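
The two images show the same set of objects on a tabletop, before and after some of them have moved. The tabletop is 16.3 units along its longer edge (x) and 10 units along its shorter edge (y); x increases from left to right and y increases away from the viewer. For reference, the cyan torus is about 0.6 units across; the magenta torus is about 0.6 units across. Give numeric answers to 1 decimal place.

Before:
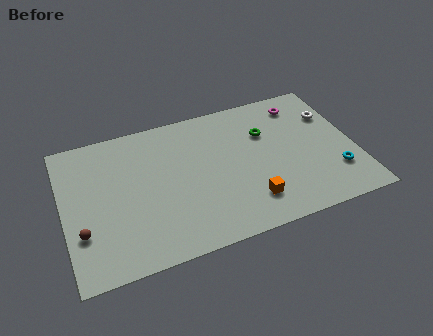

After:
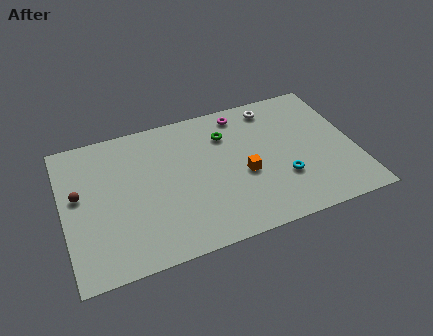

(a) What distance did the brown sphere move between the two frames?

2.6

The brown sphere moved from about (0.9, 3.1) to (0.9, 5.7), a distance of √(0.0² + 2.6²) ≈ 2.6.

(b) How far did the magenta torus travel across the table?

3.4

The magenta torus was near (13.7, 8.3) before and (10.3, 8.7) after, so it travelled √(3.4² + 0.4²) ≈ 3.4 units.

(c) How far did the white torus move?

3.6

The white torus moved from about (15.3, 7.0) to (12.1, 8.6), a distance of √(3.2² + 1.6²) ≈ 3.6.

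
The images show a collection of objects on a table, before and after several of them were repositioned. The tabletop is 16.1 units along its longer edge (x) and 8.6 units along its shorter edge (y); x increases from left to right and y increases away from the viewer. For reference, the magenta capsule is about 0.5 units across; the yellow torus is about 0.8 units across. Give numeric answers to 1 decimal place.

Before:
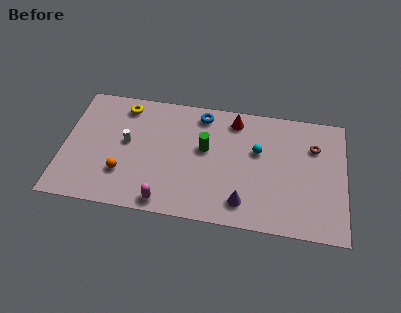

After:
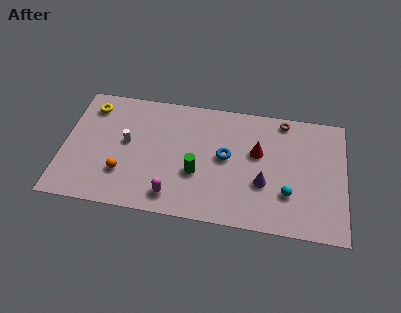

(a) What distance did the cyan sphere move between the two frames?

3.2

The cyan sphere was near (11.1, 5.3) before and (12.9, 2.6) after, so it travelled √(1.8² + 2.7²) ≈ 3.2 units.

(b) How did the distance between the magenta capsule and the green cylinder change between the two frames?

-2.4

The distance was about 4.6 in the first image and 2.2 in the second, so they moved 2.4 units closer together.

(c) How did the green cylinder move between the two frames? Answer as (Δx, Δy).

(-0.4, -1.8)

From the two frames, the green cylinder sits at roughly (8.1, 5.0) before and (7.7, 3.2) after.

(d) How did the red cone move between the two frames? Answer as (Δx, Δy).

(1.4, -2.1)

The red cone was at about (9.7, 7.3) and moved to about (11.1, 5.2).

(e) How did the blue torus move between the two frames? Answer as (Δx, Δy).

(1.5, -2.8)

The blue torus was at about (7.8, 7.4) and moved to about (9.3, 4.6).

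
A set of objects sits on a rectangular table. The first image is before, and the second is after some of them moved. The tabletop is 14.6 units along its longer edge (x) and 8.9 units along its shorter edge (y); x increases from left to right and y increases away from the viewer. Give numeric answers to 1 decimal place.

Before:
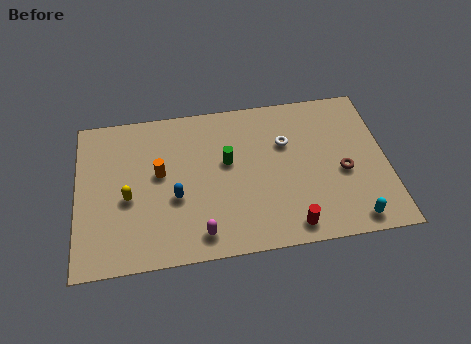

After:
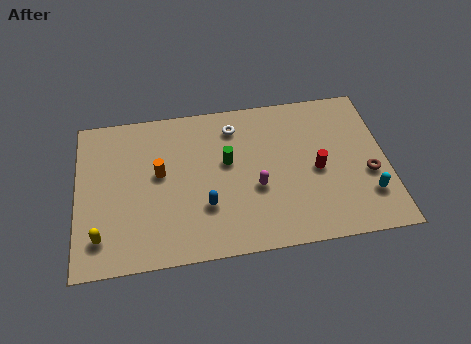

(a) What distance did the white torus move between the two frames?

2.7

From (9.9, 5.9) to (7.5, 7.2), the white torus covered √(2.4² + 1.3²) ≈ 2.7 units.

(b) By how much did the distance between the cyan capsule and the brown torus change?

-1.6

The distance was about 2.8 in the first image and 1.2 in the second, so they moved 1.6 units closer together.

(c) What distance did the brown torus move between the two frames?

1.2

From (12.5, 3.8) to (13.7, 3.5), the brown torus covered √(1.2² + 0.3²) ≈ 1.2 units.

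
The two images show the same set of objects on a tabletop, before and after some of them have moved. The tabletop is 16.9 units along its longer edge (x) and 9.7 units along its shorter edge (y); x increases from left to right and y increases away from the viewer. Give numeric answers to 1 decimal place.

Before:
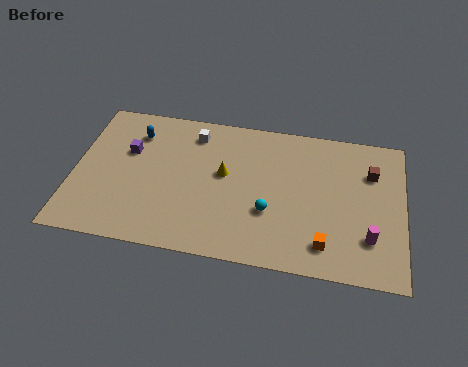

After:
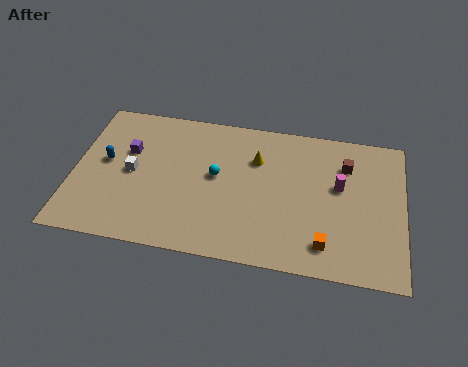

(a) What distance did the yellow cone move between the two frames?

2.1

From (7.7, 5.5) to (9.3, 6.8), the yellow cone covered √(1.6² + 1.3²) ≈ 2.1 units.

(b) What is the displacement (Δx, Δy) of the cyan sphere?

(-2.8, 1.9)

The cyan sphere was at about (10.1, 3.4) and moved to about (7.3, 5.3).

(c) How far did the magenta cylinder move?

3.5

The magenta cylinder moved from about (15.2, 2.6) to (13.6, 5.7), a distance of √(1.6² + 3.1²) ≈ 3.5.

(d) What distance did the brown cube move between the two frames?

1.3

The brown cube was near (15.2, 6.9) before and (13.9, 7.2) after, so it travelled √(1.3² + 0.3²) ≈ 1.3 units.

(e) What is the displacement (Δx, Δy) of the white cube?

(-3.0, -3.2)

The white cube started near (6.0, 8.0) and ended near (3.0, 4.8).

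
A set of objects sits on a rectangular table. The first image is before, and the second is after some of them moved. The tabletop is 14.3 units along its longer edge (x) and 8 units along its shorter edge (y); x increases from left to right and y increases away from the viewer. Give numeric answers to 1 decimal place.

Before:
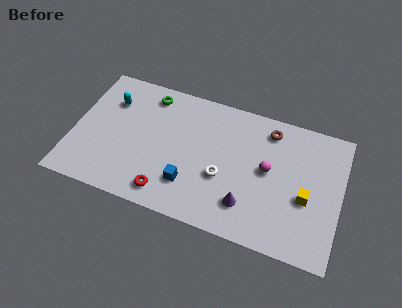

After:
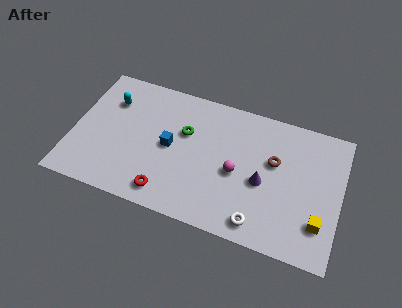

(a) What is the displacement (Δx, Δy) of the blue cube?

(-1.2, 1.9)

The blue cube was at about (6.4, 2.1) and moved to about (5.2, 4.0).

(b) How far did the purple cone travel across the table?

1.7

From (9.5, 1.9) to (10.2, 3.5), the purple cone covered √(0.7² + 1.6²) ≈ 1.7 units.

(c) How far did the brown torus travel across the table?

1.8

The brown torus was near (10.3, 6.7) before and (10.7, 4.9) after, so it travelled √(0.4² + 1.8²) ≈ 1.8 units.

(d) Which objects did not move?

the cyan capsule and the red torus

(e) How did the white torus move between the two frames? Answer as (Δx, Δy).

(2.1, -2.0)

The white torus was at about (8.1, 3.1) and moved to about (10.2, 1.1).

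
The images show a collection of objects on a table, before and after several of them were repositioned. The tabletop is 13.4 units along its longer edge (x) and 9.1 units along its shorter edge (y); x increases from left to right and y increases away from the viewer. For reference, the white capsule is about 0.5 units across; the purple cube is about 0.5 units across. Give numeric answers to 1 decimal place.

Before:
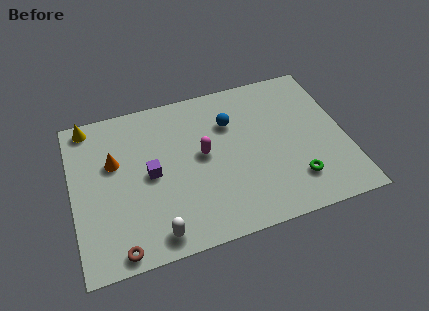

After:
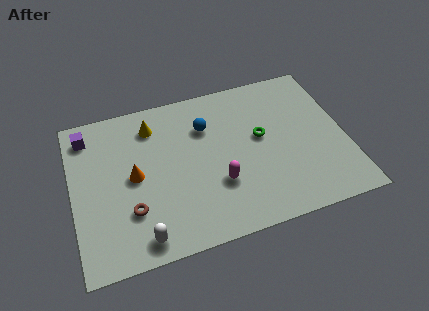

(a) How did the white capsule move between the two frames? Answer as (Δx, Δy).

(-0.7, 0.0)

The white capsule started near (3.8, 1.1) and ended near (3.1, 1.1).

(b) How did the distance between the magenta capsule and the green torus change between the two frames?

-2.0

They were about 5.1 units apart before and 3.1 after — 2.0 units closer together.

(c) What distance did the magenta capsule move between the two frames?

2.0

The magenta capsule moved from about (6.4, 4.9) to (7.0, 3.0), a distance of √(0.6² + 1.9²) ≈ 2.0.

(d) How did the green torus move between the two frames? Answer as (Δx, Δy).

(-1.4, 3.0)

The green torus was at about (10.7, 2.1) and moved to about (9.3, 5.1).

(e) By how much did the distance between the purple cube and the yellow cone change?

-1.4

The distance was about 4.6 in the first image and 3.2 in the second, so they moved 1.4 units closer together.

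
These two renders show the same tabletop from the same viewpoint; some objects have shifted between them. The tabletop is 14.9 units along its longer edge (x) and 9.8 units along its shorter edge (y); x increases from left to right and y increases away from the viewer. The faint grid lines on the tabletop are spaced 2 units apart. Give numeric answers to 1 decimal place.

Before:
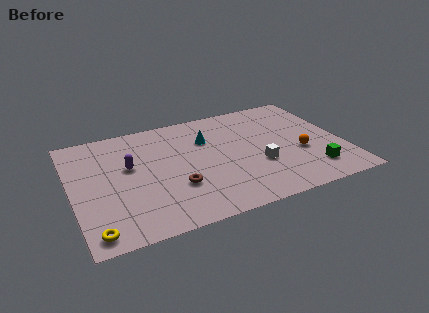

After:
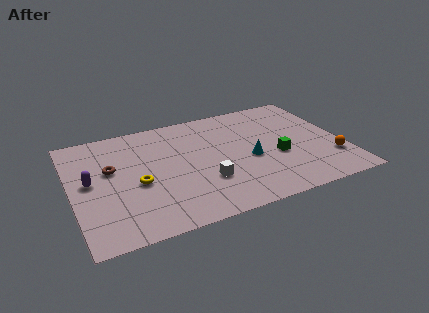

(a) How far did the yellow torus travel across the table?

4.0

The yellow torus moved from about (0.9, 1.1) to (3.5, 4.2), a distance of √(2.6² + 3.1²) ≈ 4.0.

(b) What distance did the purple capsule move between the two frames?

2.3

The purple capsule moved from about (3.2, 5.8) to (1.0, 5.2), a distance of √(2.2² + 0.6²) ≈ 2.3.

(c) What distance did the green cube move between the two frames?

2.5

From (12.9, 2.0) to (11.2, 3.9), the green cube covered √(1.7² + 1.9²) ≈ 2.5 units.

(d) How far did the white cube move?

3.0

The white cube was near (10.1, 3.5) before and (7.1, 3.1) after, so it travelled √(3.0² + 0.4²) ≈ 3.0 units.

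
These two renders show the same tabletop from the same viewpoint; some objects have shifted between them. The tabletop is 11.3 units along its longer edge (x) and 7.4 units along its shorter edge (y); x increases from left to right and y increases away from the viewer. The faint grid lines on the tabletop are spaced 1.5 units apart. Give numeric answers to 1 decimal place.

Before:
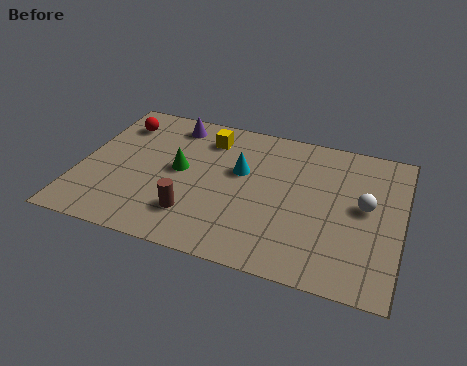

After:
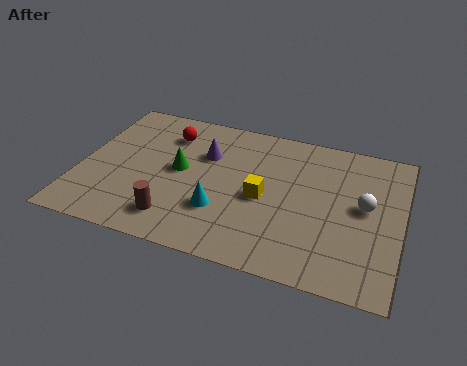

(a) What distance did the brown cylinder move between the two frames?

0.7

The brown cylinder was near (4.2, 1.8) before and (3.6, 1.4) after, so it travelled √(0.6² + 0.4²) ≈ 0.7 units.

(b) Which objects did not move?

the white sphere and the green cone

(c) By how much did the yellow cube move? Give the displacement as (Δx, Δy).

(2.2, -2.5)

From the two frames, the yellow cube sits at roughly (4.3, 5.9) before and (6.5, 3.4) after.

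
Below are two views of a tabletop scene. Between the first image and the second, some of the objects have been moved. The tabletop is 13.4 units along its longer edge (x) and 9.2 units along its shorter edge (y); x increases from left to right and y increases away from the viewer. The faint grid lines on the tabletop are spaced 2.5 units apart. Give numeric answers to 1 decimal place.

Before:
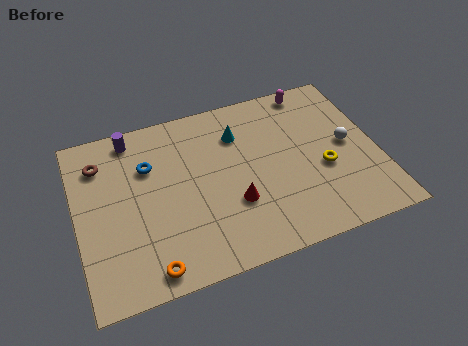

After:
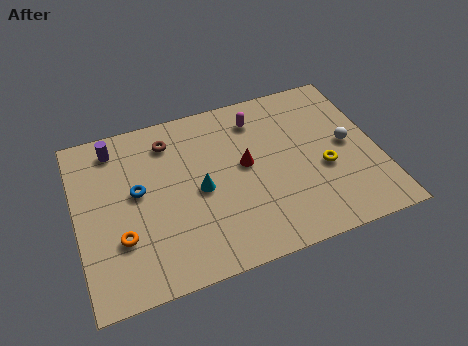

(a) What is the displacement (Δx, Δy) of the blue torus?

(-0.6, -1.2)

From the two frames, the blue torus sits at roughly (3.3, 6.3) before and (2.7, 5.1) after.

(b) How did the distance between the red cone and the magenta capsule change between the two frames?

-4.1

The distance was about 6.6 in the first image and 2.5 in the second, so they moved 4.1 units closer together.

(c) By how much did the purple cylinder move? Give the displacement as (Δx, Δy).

(-0.8, -0.3)

The purple cylinder was at about (2.7, 8.1) and moved to about (1.9, 7.8).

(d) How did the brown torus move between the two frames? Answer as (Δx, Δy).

(3.1, 0.3)

The brown torus was at about (1.2, 7.1) and moved to about (4.3, 7.4).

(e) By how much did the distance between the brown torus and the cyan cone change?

-2.9

The distance was about 6.2 in the first image and 3.3 in the second, so they moved 2.9 units closer together.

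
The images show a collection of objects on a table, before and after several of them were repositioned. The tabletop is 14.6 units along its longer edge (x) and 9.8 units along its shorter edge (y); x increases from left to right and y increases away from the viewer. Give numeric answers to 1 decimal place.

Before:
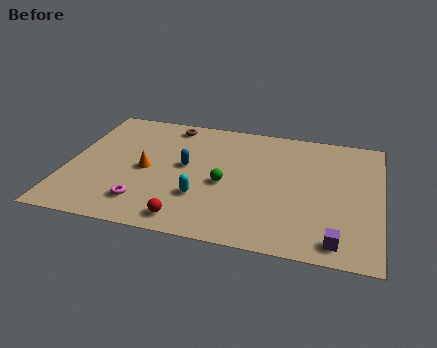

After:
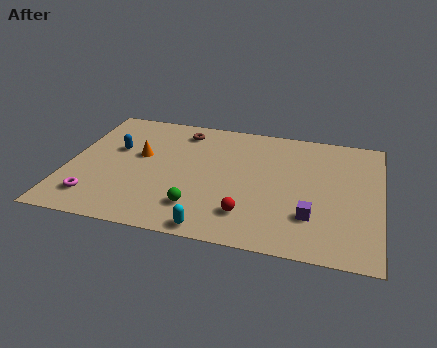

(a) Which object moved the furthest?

the blue capsule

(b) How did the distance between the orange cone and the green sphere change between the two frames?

+0.9

The distance was about 3.7 in the first image and 4.6 in the second, so they moved 0.9 units further apart.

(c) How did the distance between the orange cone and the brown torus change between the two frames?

-1.0

The distance was about 4.1 in the first image and 3.1 in the second, so they moved 1.0 units closer together.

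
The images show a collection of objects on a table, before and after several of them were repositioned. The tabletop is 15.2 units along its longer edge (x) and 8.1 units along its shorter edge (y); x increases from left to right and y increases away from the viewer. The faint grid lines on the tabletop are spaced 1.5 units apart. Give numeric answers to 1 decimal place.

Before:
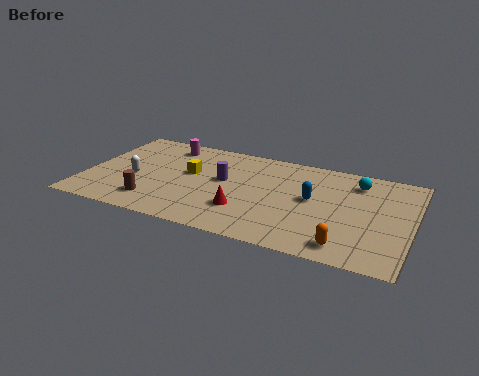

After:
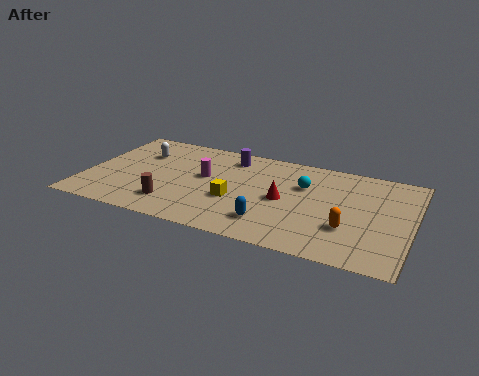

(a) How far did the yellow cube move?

2.8

From (4.8, 4.7) to (7.1, 3.1), the yellow cube covered √(2.3² + 1.6²) ≈ 2.8 units.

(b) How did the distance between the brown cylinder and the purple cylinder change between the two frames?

+1.2

The distance was about 4.2 in the first image and 5.4 in the second, so they moved 1.2 units further apart.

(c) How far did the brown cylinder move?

0.9

The brown cylinder was near (3.4, 1.7) before and (4.3, 1.8) after, so it travelled √(0.9² + 0.1²) ≈ 0.9 units.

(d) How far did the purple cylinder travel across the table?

2.1

From (6.4, 4.6) to (6.5, 6.7), the purple cylinder covered √(0.1² + 2.1²) ≈ 2.1 units.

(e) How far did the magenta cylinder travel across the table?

3.0

The magenta cylinder was near (3.4, 6.8) before and (5.5, 4.6) after, so it travelled √(2.1² + 2.2²) ≈ 3.0 units.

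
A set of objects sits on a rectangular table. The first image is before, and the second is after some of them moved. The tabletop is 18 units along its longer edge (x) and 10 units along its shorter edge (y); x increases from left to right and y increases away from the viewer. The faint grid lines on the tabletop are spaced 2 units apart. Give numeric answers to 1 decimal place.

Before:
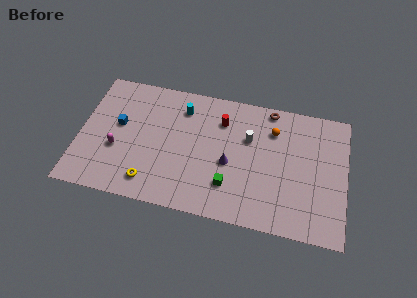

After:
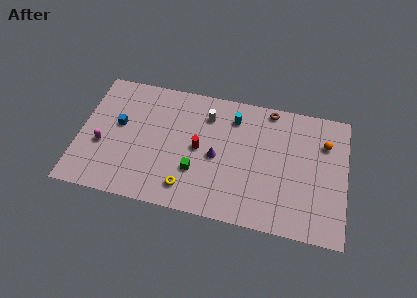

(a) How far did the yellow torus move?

2.5

The yellow torus moved from about (5.0, 1.7) to (7.5, 1.8), a distance of √(2.5² + 0.1²) ≈ 2.5.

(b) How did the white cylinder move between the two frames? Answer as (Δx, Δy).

(-2.9, 1.2)

The white cylinder started near (11.4, 6.5) and ended near (8.5, 7.7).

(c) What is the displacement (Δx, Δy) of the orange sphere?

(3.5, -0.3)

The orange sphere started near (13.0, 7.5) and ended near (16.5, 7.2).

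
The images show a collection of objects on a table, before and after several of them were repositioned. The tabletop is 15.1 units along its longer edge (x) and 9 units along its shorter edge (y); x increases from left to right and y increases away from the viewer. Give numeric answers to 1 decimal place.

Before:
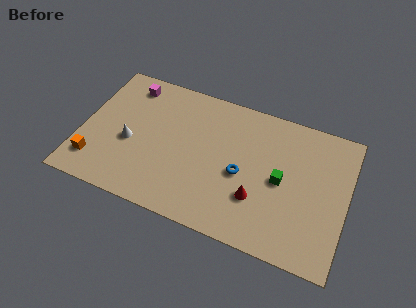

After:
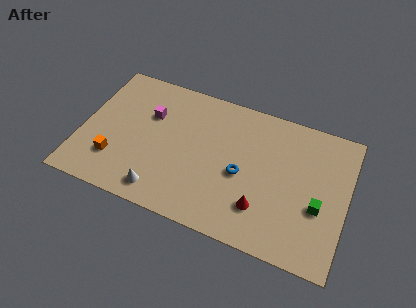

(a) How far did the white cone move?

3.3

The white cone was near (2.8, 3.8) before and (4.9, 1.3) after, so it travelled √(2.1² + 2.5²) ≈ 3.3 units.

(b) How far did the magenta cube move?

2.1

From (2.3, 7.6) to (3.7, 6.0), the magenta cube covered √(1.4² + 1.6²) ≈ 2.1 units.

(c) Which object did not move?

the blue torus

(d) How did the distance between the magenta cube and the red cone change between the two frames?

-1.5

Before: roughly 9.2 units apart; after: 7.7. That's 1.5 units closer together.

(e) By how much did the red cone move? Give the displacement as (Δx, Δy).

(0.3, -0.5)

The red cone started near (10.2, 2.8) and ended near (10.5, 2.3).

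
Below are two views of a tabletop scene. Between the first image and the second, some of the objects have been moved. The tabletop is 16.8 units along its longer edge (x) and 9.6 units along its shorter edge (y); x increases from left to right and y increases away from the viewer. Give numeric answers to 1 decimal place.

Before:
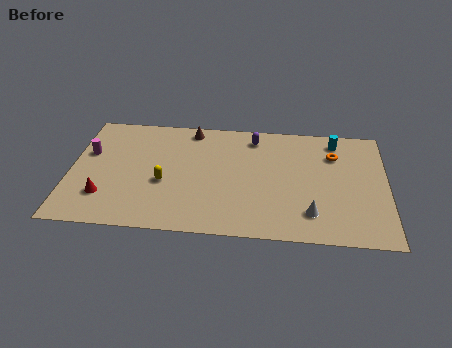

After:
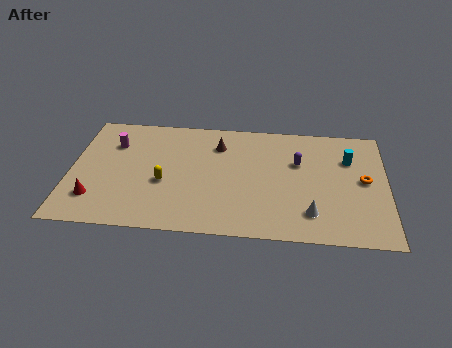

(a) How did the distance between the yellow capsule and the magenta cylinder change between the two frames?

-0.5

Before: roughly 4.6 units apart; after: 4.1. That's 0.5 units closer together.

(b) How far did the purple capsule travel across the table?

3.1

From (9.7, 8.1) to (12.1, 6.2), the purple capsule covered √(2.4² + 1.9²) ≈ 3.1 units.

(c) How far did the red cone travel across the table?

0.5

From (1.9, 2.5) to (1.4, 2.3), the red cone covered √(0.5² + 0.2²) ≈ 0.5 units.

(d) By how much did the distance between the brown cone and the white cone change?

-1.9

They were about 9.1 units apart before and 7.2 after — 1.9 units closer together.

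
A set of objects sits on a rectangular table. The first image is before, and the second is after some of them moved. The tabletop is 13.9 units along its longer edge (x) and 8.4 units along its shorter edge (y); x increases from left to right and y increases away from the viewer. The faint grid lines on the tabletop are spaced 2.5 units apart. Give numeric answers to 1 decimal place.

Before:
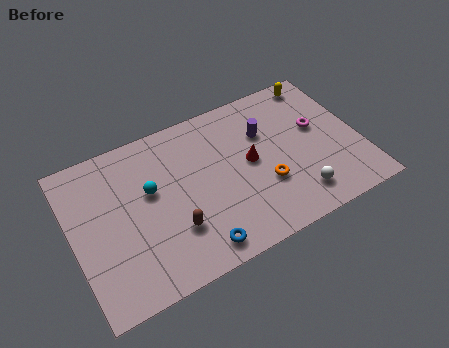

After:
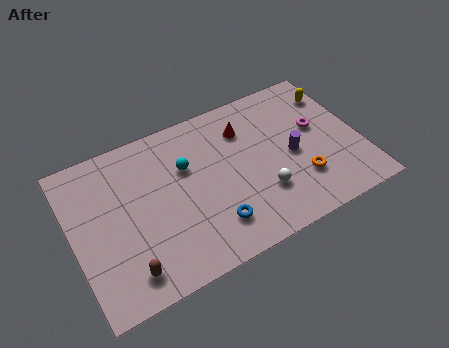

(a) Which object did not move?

the magenta torus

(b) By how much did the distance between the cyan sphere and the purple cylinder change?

-0.5

Before: roughly 5.7 units apart; after: 5.2. That's 0.5 units closer together.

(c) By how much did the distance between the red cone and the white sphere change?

+0.4

Before: roughly 3.4 units apart; after: 3.8. That's 0.4 units further apart.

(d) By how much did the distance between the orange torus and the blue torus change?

+0.4

They were about 4.0 units apart before and 4.4 after — 0.4 units further apart.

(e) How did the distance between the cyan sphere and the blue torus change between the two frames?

-0.6

The distance was about 4.3 in the first image and 3.7 in the second, so they moved 0.6 units closer together.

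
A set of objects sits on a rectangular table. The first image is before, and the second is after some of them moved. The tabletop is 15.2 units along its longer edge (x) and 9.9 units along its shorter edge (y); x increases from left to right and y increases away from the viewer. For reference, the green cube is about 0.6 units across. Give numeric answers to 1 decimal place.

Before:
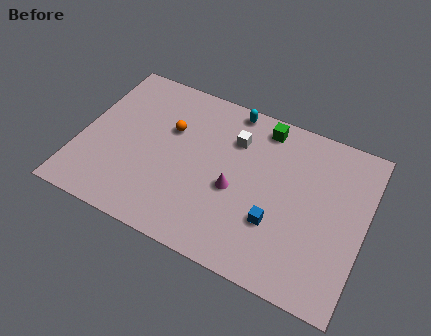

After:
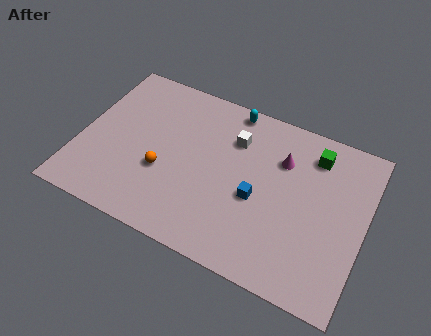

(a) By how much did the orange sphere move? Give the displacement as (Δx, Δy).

(0.0, -2.7)

The orange sphere was at about (4.6, 6.4) and moved to about (4.6, 3.7).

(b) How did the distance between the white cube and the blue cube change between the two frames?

-1.4

Before: roughly 4.8 units apart; after: 3.4. That's 1.4 units closer together.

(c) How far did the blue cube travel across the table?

1.5

The blue cube was near (10.7, 3.2) before and (9.6, 4.2) after, so it travelled √(1.1² + 1.0²) ≈ 1.5 units.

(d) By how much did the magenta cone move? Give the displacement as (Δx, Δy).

(2.2, 2.8)

The magenta cone was at about (8.4, 4.2) and moved to about (10.6, 7.0).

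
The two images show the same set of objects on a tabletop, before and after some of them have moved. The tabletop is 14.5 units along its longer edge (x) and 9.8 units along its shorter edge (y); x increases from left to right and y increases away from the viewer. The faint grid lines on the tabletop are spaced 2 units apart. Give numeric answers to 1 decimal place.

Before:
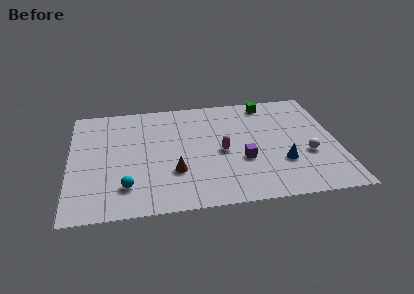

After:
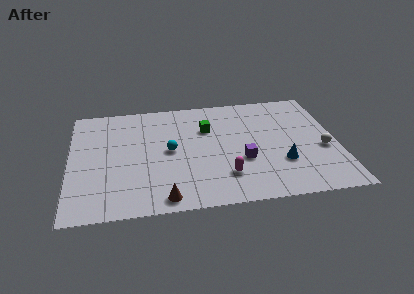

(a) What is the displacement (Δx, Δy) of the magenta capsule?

(0.1, -2.1)

From the two frames, the magenta capsule sits at roughly (8.2, 4.5) before and (8.3, 2.4) after.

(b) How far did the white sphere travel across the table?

1.0

The white sphere was near (12.8, 3.6) before and (13.7, 4.0) after, so it travelled √(0.9² + 0.4²) ≈ 1.0 units.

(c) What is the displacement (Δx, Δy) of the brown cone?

(-0.6, -2.1)

From the two frames, the brown cone sits at roughly (5.6, 3.1) before and (5.0, 1.0) after.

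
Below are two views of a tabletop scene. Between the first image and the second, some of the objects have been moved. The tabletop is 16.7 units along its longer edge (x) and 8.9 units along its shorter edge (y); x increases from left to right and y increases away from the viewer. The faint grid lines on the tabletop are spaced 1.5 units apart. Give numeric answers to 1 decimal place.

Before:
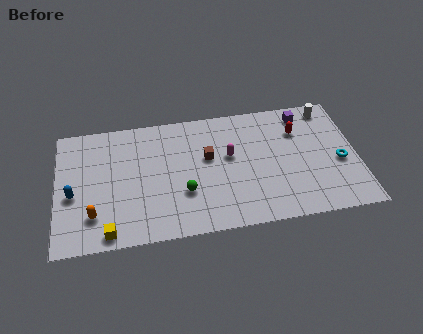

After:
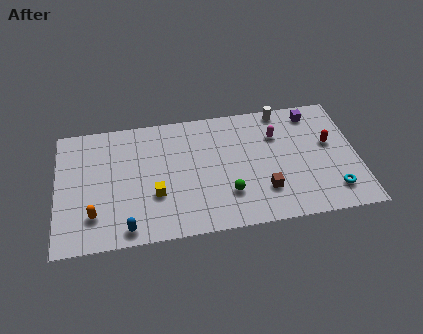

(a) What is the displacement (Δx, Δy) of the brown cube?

(3.0, -2.9)

The brown cube was at about (8.4, 5.3) and moved to about (11.4, 2.4).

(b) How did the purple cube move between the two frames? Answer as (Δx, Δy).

(0.5, 0.0)

From the two frames, the purple cube sits at roughly (13.9, 7.6) before and (14.4, 7.6) after.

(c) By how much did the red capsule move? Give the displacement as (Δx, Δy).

(1.7, -1.2)

The red capsule was at about (13.5, 6.4) and moved to about (15.2, 5.2).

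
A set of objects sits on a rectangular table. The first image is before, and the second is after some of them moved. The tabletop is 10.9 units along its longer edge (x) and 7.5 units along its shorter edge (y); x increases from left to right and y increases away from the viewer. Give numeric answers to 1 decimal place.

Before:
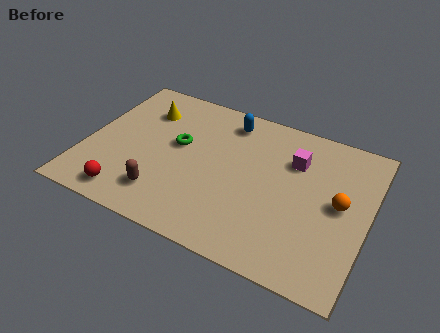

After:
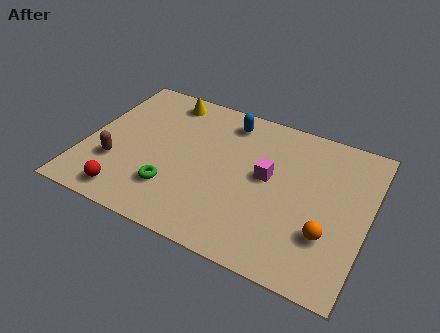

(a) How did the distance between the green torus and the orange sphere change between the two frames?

-0.4

They were about 6.3 units apart before and 5.9 after — 0.4 units closer together.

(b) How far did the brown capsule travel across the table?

2.2

The brown capsule was near (3.3, 1.6) before and (1.3, 2.4) after, so it travelled √(2.0² + 0.8²) ≈ 2.2 units.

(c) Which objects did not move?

the blue capsule and the red sphere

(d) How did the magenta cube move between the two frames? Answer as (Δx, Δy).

(-0.9, -1.2)

The magenta cube was at about (7.9, 5.3) and moved to about (7.0, 4.1).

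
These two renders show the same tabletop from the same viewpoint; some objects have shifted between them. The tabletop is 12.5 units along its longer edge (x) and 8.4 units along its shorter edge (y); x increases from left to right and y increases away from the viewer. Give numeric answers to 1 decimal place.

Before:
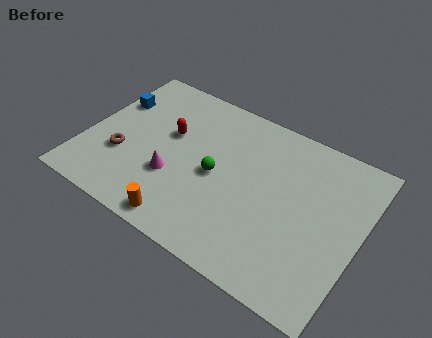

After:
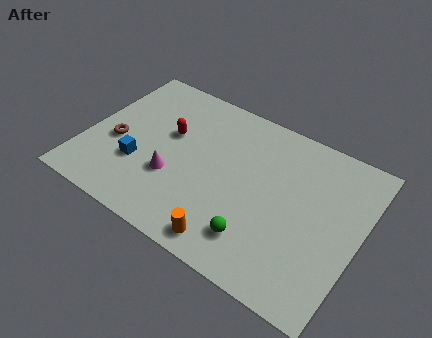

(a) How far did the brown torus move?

0.7

From (1.8, 2.9) to (1.4, 3.5), the brown torus covered √(0.4² + 0.6²) ≈ 0.7 units.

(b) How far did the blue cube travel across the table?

3.4

The blue cube moved from about (0.8, 5.7) to (2.6, 2.8), a distance of √(1.8² + 2.9²) ≈ 3.4.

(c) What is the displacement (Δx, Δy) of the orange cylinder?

(2.1, 0.1)

From the two frames, the orange cylinder sits at roughly (5.1, 0.9) before and (7.2, 1.0) after.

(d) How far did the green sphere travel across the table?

3.2

From (6.0, 4.0) to (8.3, 1.8), the green sphere covered √(2.3² + 2.2²) ≈ 3.2 units.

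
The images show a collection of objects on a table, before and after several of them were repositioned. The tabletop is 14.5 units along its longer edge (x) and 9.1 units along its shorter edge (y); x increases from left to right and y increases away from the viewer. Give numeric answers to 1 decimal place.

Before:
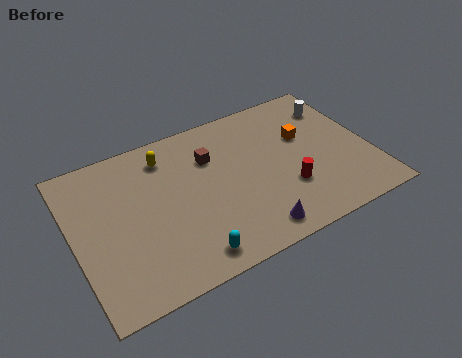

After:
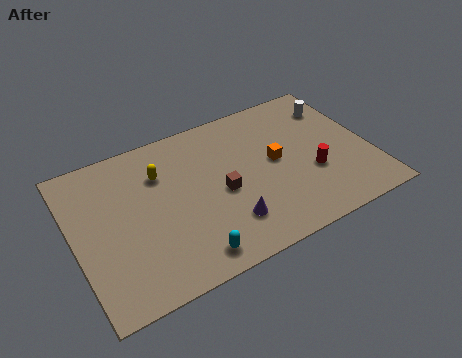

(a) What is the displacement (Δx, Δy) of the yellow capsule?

(-0.4, -0.9)

The yellow capsule started near (4.8, 7.4) and ended near (4.4, 6.5).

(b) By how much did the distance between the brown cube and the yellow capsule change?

+1.3

The distance was about 2.3 in the first image and 3.6 in the second, so they moved 1.3 units further apart.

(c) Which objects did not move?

the white cylinder and the cyan capsule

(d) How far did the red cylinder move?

1.4

From (10.2, 2.9) to (11.5, 3.3), the red cylinder covered √(1.3² + 0.4²) ≈ 1.4 units.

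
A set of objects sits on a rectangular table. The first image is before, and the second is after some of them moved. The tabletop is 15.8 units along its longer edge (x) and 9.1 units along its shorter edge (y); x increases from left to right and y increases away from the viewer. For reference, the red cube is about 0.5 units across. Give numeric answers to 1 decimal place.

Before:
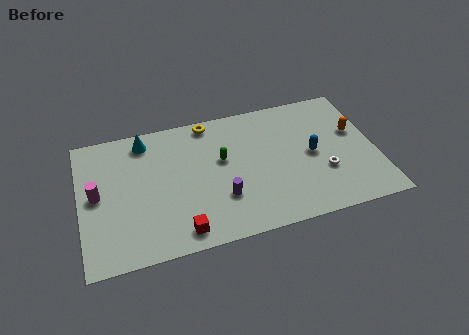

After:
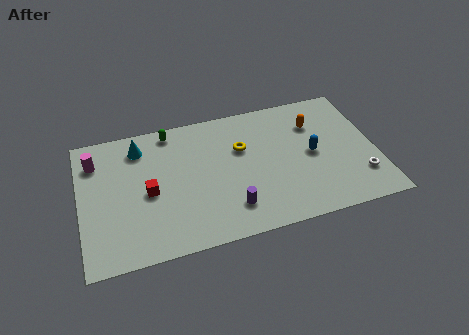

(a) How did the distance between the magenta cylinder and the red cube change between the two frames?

-1.6

They were about 5.5 units apart before and 3.9 after — 1.6 units closer together.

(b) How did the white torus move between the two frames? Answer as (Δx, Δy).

(1.9, -0.8)

From the two frames, the white torus sits at roughly (12.9, 3.1) before and (14.8, 2.3) after.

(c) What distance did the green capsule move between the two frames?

3.7

The green capsule moved from about (7.6, 5.4) to (5.0, 8.1), a distance of √(2.6² + 2.7²) ≈ 3.7.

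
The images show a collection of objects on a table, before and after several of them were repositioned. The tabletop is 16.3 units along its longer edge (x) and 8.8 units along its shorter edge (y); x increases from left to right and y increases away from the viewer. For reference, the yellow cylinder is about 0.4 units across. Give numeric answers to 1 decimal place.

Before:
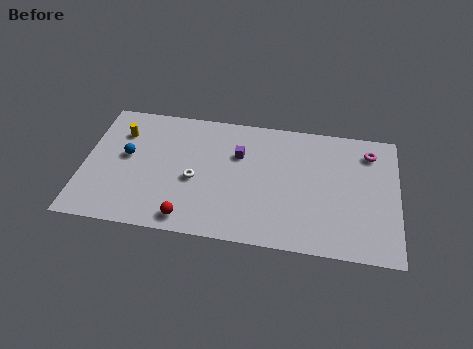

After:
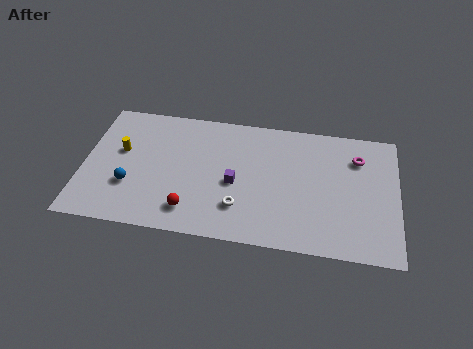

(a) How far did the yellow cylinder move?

1.3

The yellow cylinder was near (1.8, 6.5) before and (1.9, 5.2) after, so it travelled √(0.1² + 1.3²) ≈ 1.3 units.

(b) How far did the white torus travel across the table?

2.8

The white torus was near (5.8, 3.8) before and (8.2, 2.3) after, so it travelled √(2.4² + 1.5²) ≈ 2.8 units.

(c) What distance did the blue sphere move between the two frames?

2.0

The blue sphere moved from about (2.2, 4.9) to (2.5, 2.9), a distance of √(0.3² + 2.0²) ≈ 2.0.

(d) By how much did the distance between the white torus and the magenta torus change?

-2.2

Before: roughly 9.6 units apart; after: 7.4. That's 2.2 units closer together.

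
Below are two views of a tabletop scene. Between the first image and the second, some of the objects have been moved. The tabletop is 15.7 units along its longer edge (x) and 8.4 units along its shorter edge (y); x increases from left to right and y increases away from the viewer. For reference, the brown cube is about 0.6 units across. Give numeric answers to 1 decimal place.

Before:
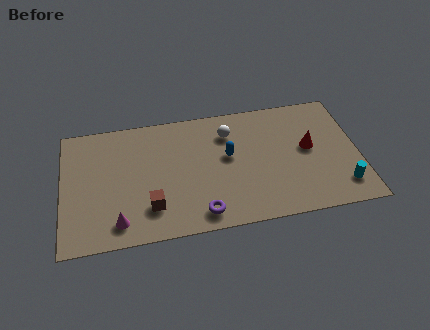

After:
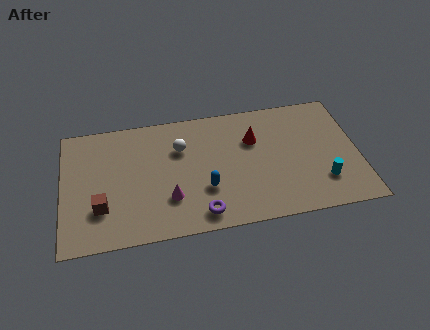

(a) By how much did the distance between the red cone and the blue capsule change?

-0.3

The distance was about 4.3 in the first image and 4.0 in the second, so they moved 0.3 units closer together.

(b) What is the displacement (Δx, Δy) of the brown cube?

(-2.6, 0.4)

The brown cube started near (4.6, 2.1) and ended near (2.0, 2.5).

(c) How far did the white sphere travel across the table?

2.7

From (8.9, 6.4) to (6.3, 5.8), the white sphere covered √(2.6² + 0.6²) ≈ 2.7 units.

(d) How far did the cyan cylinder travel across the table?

1.1

The cyan cylinder was near (14.7, 1.7) before and (13.7, 2.2) after, so it travelled √(1.0² + 0.5²) ≈ 1.1 units.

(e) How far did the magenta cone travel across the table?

2.9

The magenta cone moved from about (2.9, 1.4) to (5.6, 2.5), a distance of √(2.7² + 1.1²) ≈ 2.9.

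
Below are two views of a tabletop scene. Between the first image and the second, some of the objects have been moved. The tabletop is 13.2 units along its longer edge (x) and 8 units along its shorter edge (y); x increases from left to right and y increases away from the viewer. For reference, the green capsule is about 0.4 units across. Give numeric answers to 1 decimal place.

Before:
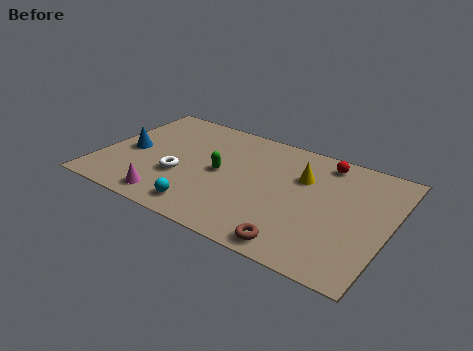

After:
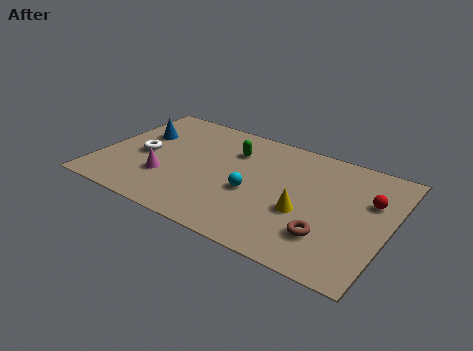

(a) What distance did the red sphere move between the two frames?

2.9

The red sphere moved from about (9.9, 6.9) to (12.2, 5.2), a distance of √(2.3² + 1.7²) ≈ 2.9.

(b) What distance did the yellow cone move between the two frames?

2.3

The yellow cone moved from about (9.1, 5.4) to (9.5, 3.1), a distance of √(0.4² + 2.3²) ≈ 2.3.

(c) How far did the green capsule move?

1.8

The green capsule was near (5.5, 4.0) before and (5.8, 5.8) after, so it travelled √(0.3² + 1.8²) ≈ 1.8 units.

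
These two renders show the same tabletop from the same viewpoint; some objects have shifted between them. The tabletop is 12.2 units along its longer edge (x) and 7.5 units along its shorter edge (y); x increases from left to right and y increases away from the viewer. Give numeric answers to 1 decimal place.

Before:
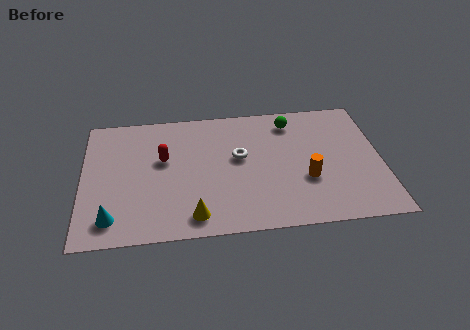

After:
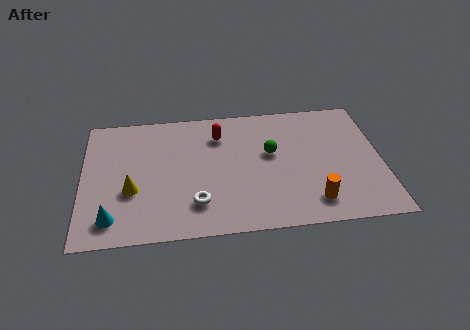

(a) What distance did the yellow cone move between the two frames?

3.0

The yellow cone moved from about (4.5, 1.1) to (2.0, 2.8), a distance of √(2.5² + 1.7²) ≈ 3.0.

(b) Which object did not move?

the cyan cone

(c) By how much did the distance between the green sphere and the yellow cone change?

-0.6

The distance was about 6.5 in the first image and 5.9 in the second, so they moved 0.6 units closer together.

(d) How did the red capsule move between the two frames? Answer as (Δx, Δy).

(2.3, 1.2)

From the two frames, the red capsule sits at roughly (3.3, 4.5) before and (5.6, 5.7) after.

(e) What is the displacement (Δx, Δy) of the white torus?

(-1.8, -2.5)

From the two frames, the white torus sits at roughly (6.4, 4.3) before and (4.6, 1.8) after.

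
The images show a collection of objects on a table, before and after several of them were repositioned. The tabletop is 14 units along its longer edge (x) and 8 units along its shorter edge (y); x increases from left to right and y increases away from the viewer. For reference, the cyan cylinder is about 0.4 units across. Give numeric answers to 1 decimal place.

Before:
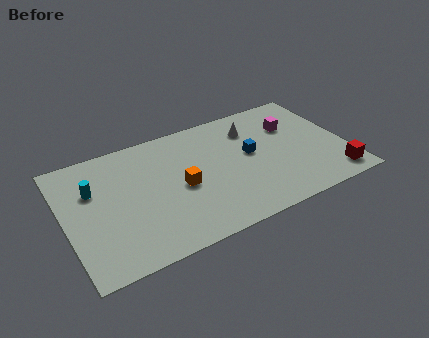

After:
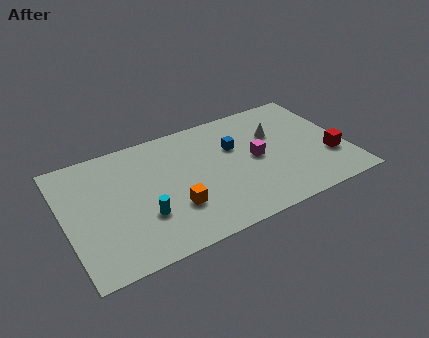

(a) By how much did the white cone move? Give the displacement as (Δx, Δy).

(1.1, -0.8)

The white cone was at about (9.6, 6.1) and moved to about (10.7, 5.3).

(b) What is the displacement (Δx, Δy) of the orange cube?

(-0.5, -1.2)

The orange cube started near (5.7, 3.7) and ended near (5.2, 2.5).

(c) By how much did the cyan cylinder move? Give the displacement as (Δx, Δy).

(2.2, -2.7)

From the two frames, the cyan cylinder sits at roughly (1.5, 5.3) before and (3.7, 2.6) after.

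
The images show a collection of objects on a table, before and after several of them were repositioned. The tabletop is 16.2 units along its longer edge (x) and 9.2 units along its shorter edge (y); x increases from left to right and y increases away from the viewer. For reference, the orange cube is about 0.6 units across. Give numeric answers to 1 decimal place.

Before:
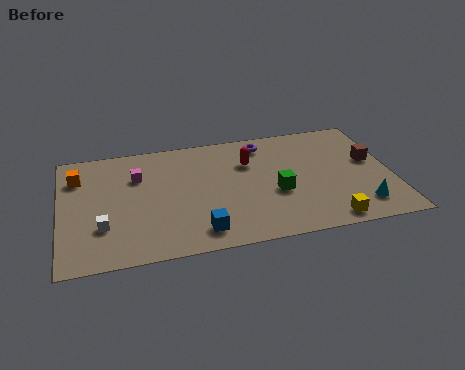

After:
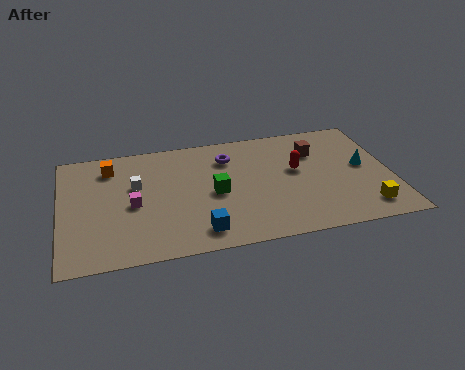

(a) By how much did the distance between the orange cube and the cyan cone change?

-1.9

They were about 14.5 units apart before and 12.6 after — 1.9 units closer together.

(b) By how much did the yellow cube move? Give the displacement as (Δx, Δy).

(1.9, 0.6)

From the two frames, the yellow cube sits at roughly (12.8, 1.0) before and (14.7, 1.6) after.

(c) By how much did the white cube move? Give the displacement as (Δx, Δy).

(1.7, 2.9)

The white cube started near (2.0, 2.8) and ended near (3.7, 5.7).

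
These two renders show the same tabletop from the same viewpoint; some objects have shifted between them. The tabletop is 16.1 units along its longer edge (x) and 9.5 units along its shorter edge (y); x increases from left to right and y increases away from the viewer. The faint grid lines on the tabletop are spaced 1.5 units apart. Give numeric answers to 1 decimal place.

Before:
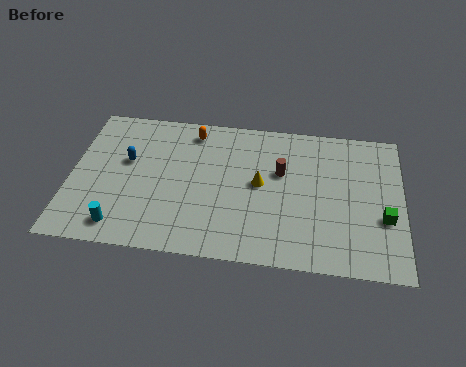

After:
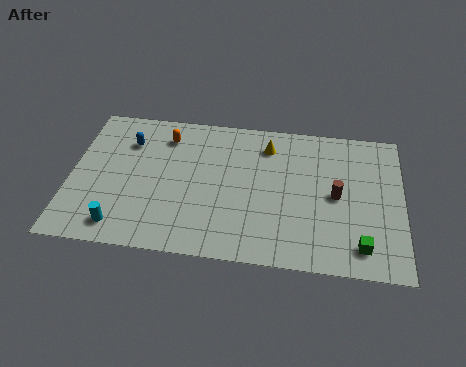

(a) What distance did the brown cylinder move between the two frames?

3.0

From (10.2, 5.9) to (12.9, 4.7), the brown cylinder covered √(2.7² + 1.2²) ≈ 3.0 units.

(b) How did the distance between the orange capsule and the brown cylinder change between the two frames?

+4.0

The distance was about 4.9 in the first image and 8.9 in the second, so they moved 4.0 units further apart.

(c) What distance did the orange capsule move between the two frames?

1.4

The orange capsule was near (5.8, 8.1) before and (4.5, 7.6) after, so it travelled √(1.3² + 0.5²) ≈ 1.4 units.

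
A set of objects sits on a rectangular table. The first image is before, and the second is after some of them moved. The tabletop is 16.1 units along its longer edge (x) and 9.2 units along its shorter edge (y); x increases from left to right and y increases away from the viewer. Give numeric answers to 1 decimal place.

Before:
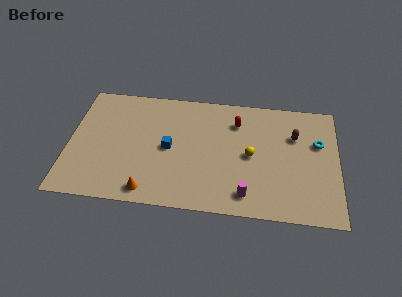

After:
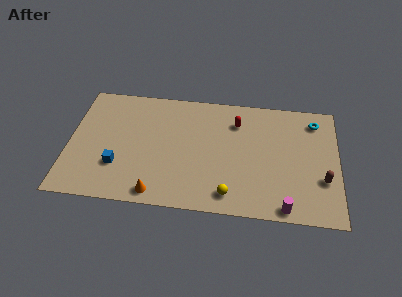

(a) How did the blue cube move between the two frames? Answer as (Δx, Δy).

(-3.0, -1.7)

The blue cube started near (6.0, 4.5) and ended near (3.0, 2.8).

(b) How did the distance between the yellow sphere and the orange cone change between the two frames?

-2.6

They were about 6.9 units apart before and 4.3 after — 2.6 units closer together.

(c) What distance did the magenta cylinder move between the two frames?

2.4

The magenta cylinder was near (10.7, 1.5) before and (13.0, 0.8) after, so it travelled √(2.3² + 0.7²) ≈ 2.4 units.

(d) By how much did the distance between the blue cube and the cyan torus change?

+3.6

They were about 9.0 units apart before and 12.6 after — 3.6 units further apart.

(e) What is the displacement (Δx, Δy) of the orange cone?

(0.5, -0.1)

The orange cone was at about (4.9, 1.1) and moved to about (5.4, 1.0).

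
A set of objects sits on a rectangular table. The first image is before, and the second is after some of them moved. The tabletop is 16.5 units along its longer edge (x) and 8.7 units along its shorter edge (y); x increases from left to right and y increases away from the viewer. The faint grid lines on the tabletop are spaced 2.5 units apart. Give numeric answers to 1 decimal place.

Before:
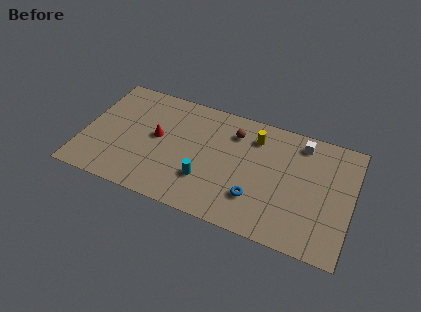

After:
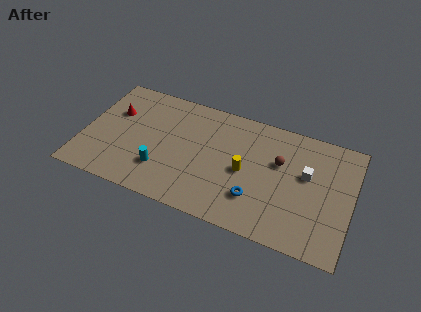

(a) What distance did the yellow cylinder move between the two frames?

2.7

From (10.4, 6.8) to (10.0, 4.1), the yellow cylinder covered √(0.4² + 2.7²) ≈ 2.7 units.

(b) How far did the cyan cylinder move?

2.7

From (7.7, 2.6) to (5.0, 2.4), the cyan cylinder covered √(2.7² + 0.2²) ≈ 2.7 units.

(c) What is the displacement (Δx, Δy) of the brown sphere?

(2.9, -1.2)

From the two frames, the brown sphere sits at roughly (9.1, 6.7) before and (12.0, 5.5) after.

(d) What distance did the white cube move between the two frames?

2.3

From (13.2, 7.4) to (13.7, 5.2), the white cube covered √(0.5² + 2.2²) ≈ 2.3 units.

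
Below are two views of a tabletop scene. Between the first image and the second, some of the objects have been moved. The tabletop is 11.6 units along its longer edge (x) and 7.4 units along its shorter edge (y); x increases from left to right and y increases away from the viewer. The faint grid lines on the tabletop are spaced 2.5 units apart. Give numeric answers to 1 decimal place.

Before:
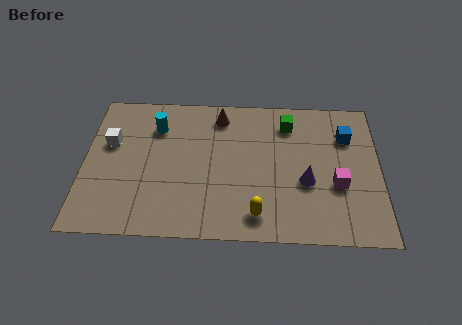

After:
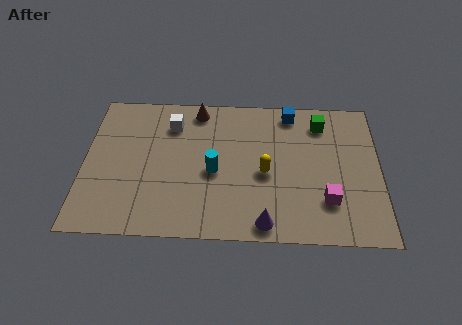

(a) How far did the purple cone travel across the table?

2.6

From (8.7, 2.9) to (7.1, 0.8), the purple cone covered √(1.6² + 2.1²) ≈ 2.6 units.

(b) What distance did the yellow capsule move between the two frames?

2.1

The yellow capsule moved from about (6.8, 1.2) to (7.1, 3.3), a distance of √(0.3² + 2.1²) ≈ 2.1.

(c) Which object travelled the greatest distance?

the cyan cylinder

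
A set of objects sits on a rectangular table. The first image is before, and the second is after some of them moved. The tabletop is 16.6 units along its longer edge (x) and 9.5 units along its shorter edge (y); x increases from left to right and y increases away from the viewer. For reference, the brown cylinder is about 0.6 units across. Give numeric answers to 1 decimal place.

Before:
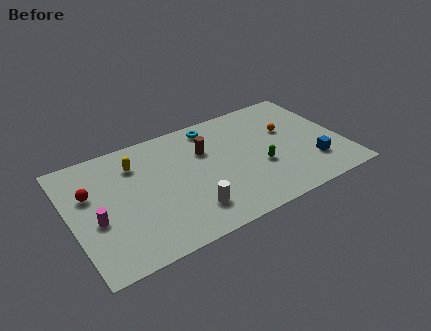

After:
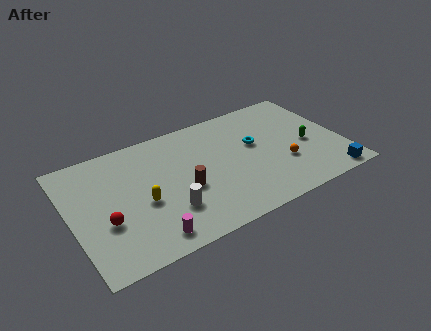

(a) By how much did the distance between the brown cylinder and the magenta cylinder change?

-3.8

They were about 7.4 units apart before and 3.6 after — 3.8 units closer together.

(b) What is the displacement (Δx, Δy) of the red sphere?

(0.6, -2.6)

The red sphere was at about (1.3, 6.1) and moved to about (1.9, 3.5).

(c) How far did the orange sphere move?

2.8

The orange sphere was near (13.5, 5.9) before and (12.8, 3.2) after, so it travelled √(0.7² + 2.7²) ≈ 2.8 units.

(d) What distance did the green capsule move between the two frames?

3.2

The green capsule was near (11.4, 3.6) before and (14.5, 4.2) after, so it travelled √(3.1² + 0.6²) ≈ 3.2 units.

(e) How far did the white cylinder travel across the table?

1.3

From (6.8, 2.1) to (5.6, 2.7), the white cylinder covered √(1.2² + 0.6²) ≈ 1.3 units.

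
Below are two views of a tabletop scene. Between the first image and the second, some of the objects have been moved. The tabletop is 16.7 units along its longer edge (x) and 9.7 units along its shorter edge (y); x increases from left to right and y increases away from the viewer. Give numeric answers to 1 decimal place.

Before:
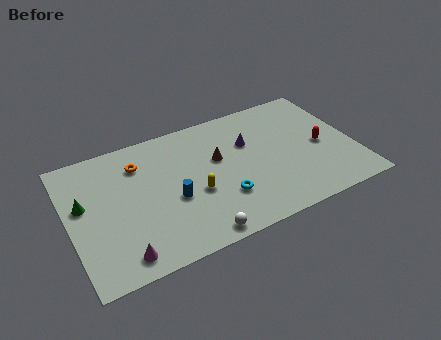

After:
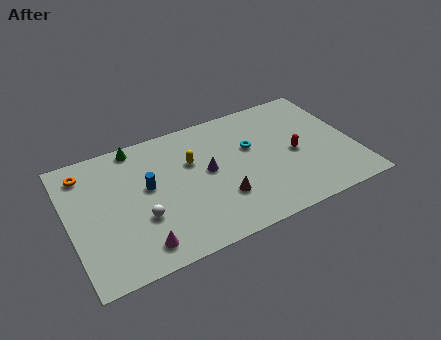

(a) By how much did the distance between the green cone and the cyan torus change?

-1.2

They were about 8.3 units apart before and 7.1 after — 1.2 units closer together.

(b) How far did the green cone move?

4.6

The green cone moved from about (0.9, 5.7) to (4.3, 8.8), a distance of √(3.4² + 3.1²) ≈ 4.6.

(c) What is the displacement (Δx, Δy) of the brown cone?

(-0.2, -3.0)

The brown cone was at about (8.8, 5.9) and moved to about (8.6, 2.9).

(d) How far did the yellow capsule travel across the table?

2.4

From (7.2, 3.9) to (7.3, 6.3), the yellow capsule covered √(0.1² + 2.4²) ≈ 2.4 units.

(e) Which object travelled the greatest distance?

the green cone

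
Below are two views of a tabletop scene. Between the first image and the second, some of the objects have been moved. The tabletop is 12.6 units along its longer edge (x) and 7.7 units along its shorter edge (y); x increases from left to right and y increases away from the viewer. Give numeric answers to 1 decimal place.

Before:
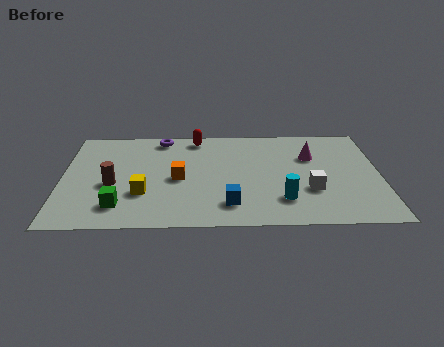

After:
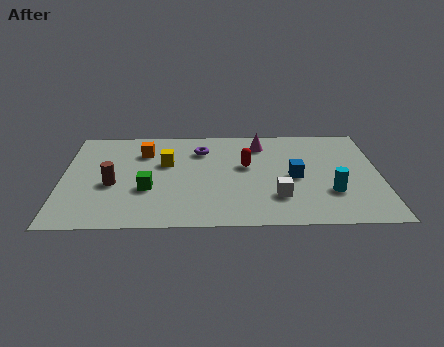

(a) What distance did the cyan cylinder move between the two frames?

2.0

The cyan cylinder was near (8.7, 1.9) before and (10.6, 2.4) after, so it travelled √(1.9² + 0.5²) ≈ 2.0 units.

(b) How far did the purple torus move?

1.9

The purple torus was near (3.9, 6.8) before and (5.5, 5.8) after, so it travelled √(1.6² + 1.0²) ≈ 1.9 units.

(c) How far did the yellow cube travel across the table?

2.5

The yellow cube was near (3.2, 2.5) before and (4.1, 4.8) after, so it travelled √(0.9² + 2.3²) ≈ 2.5 units.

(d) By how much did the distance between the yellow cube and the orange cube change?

-0.5

The distance was about 1.8 in the first image and 1.3 in the second, so they moved 0.5 units closer together.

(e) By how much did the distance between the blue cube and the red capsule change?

-3.3

Before: roughly 5.4 units apart; after: 2.1. That's 3.3 units closer together.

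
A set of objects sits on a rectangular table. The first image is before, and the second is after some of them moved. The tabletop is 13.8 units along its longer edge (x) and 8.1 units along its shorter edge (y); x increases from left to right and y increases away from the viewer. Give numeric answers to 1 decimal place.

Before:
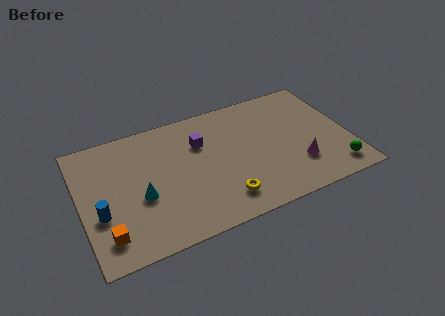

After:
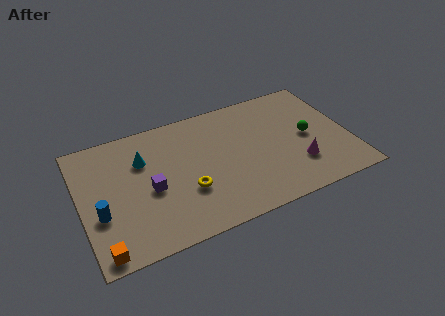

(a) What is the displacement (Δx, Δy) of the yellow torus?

(-1.7, 1.2)

The yellow torus was at about (7.0, 1.6) and moved to about (5.3, 2.8).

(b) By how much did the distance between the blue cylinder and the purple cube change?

-3.3

The distance was about 6.0 in the first image and 2.7 in the second, so they moved 3.3 units closer together.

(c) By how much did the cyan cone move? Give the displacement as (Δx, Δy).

(0.3, 2.3)

The cyan cone started near (3.0, 3.3) and ended near (3.3, 5.6).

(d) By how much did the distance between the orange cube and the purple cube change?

-2.7

The distance was about 6.6 in the first image and 3.9 in the second, so they moved 2.7 units closer together.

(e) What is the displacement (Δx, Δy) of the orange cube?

(-0.3, -0.8)

From the two frames, the orange cube sits at roughly (1.1, 1.6) before and (0.8, 0.8) after.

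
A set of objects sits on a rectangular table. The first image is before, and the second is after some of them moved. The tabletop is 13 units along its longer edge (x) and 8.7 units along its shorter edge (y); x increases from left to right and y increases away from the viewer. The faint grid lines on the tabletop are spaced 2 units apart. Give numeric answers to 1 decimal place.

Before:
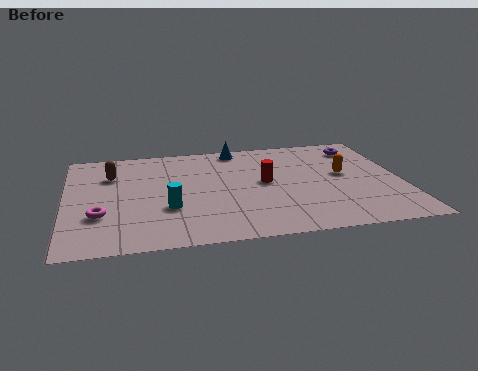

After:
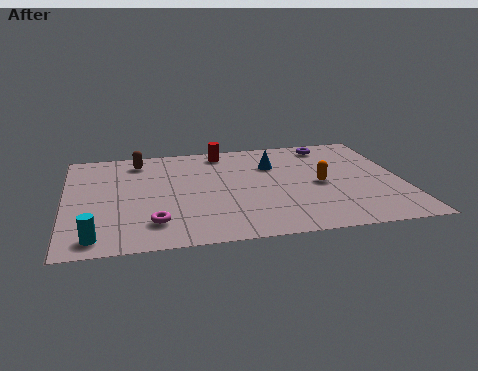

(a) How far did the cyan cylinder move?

3.4

The cyan cylinder was near (3.9, 3.0) before and (1.1, 1.1) after, so it travelled √(2.8² + 1.9²) ≈ 3.4 units.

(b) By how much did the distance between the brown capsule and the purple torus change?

-2.3

They were about 9.8 units apart before and 7.5 after — 2.3 units closer together.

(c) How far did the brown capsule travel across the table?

1.6

The brown capsule moved from about (1.8, 6.2) to (2.9, 7.3), a distance of √(1.1² + 1.1²) ≈ 1.6.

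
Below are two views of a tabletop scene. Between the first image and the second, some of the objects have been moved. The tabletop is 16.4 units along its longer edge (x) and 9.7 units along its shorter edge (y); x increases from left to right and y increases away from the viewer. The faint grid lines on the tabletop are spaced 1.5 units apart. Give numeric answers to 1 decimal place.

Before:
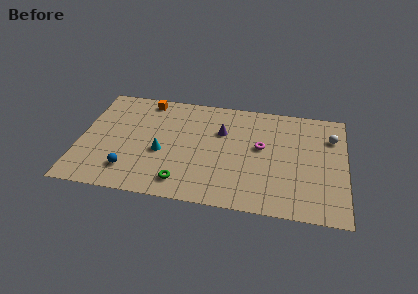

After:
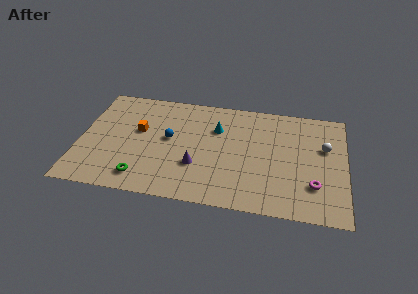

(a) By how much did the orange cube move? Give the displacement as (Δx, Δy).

(-0.3, -2.9)

The orange cube was at about (3.9, 8.6) and moved to about (3.6, 5.7).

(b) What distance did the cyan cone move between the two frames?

4.3

The cyan cone moved from about (5.1, 4.0) to (8.4, 6.7), a distance of √(3.3² + 2.7²) ≈ 4.3.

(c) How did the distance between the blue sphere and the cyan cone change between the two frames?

+0.5

Before: roughly 2.7 units apart; after: 3.2. That's 0.5 units further apart.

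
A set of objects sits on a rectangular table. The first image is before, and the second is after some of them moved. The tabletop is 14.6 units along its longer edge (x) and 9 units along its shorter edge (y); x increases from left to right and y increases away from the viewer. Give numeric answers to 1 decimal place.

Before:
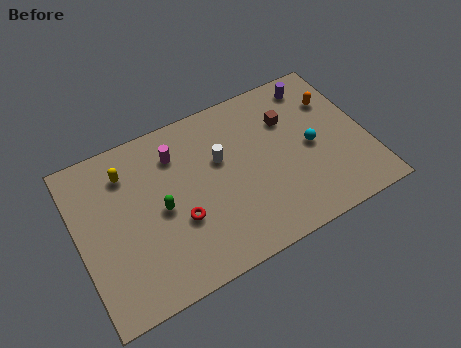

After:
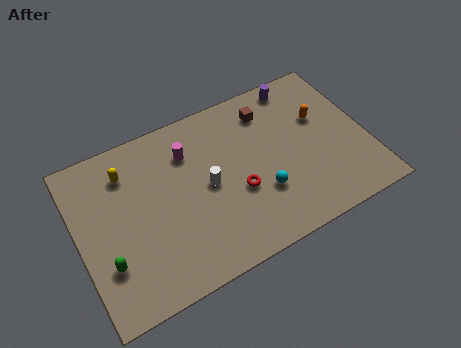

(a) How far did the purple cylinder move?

0.9

The purple cylinder moved from about (12.5, 7.7) to (11.7, 8.0), a distance of √(0.8² + 0.3²) ≈ 0.9.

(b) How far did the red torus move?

3.0

The red torus moved from about (4.9, 3.3) to (7.9, 3.5), a distance of √(3.0² + 0.2²) ≈ 3.0.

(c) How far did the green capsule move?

3.3

From (4.1, 4.3) to (1.2, 2.7), the green capsule covered √(2.9² + 1.6²) ≈ 3.3 units.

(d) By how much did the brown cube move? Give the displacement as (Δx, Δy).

(-0.9, 0.9)

From the two frames, the brown cube sits at roughly (10.9, 6.3) before and (10.0, 7.2) after.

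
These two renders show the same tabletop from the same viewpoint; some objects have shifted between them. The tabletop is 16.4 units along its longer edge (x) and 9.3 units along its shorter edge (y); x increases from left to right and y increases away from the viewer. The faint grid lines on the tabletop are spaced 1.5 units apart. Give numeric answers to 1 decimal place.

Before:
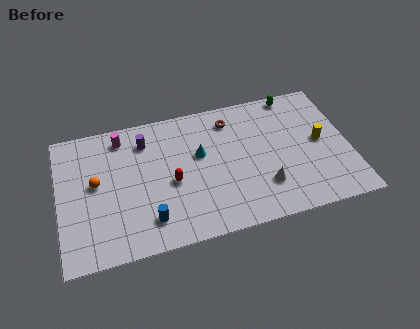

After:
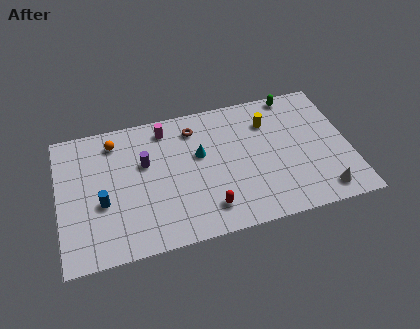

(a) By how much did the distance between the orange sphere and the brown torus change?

-3.7

The distance was about 8.2 in the first image and 4.5 in the second, so they moved 3.7 units closer together.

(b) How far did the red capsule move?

3.0

The red capsule moved from about (6.3, 4.1) to (8.2, 1.8), a distance of √(1.9² + 2.3²) ≈ 3.0.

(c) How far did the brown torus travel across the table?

2.1

The brown torus moved from about (9.9, 7.6) to (7.8, 7.5), a distance of √(2.1² + 0.1²) ≈ 2.1.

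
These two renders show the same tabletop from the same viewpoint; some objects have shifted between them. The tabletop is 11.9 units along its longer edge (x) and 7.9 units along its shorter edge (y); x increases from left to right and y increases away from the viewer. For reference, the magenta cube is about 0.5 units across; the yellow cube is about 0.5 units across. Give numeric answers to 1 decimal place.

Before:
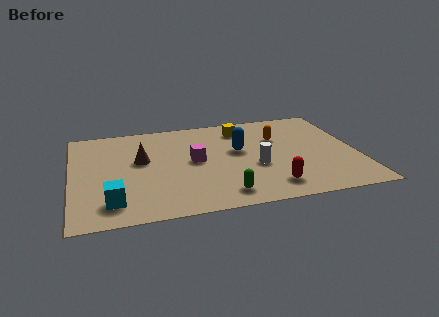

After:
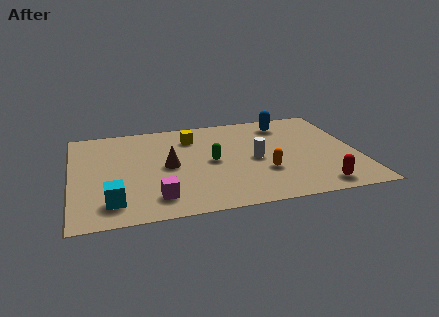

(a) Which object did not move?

the cyan cube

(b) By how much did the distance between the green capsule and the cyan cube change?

+0.3

Before: roughly 4.5 units apart; after: 4.8. That's 0.3 units further apart.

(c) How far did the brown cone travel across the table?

1.3

From (2.9, 4.6) to (4.0, 3.9), the brown cone covered √(1.1² + 0.7²) ≈ 1.3 units.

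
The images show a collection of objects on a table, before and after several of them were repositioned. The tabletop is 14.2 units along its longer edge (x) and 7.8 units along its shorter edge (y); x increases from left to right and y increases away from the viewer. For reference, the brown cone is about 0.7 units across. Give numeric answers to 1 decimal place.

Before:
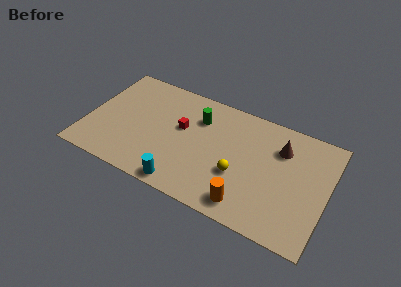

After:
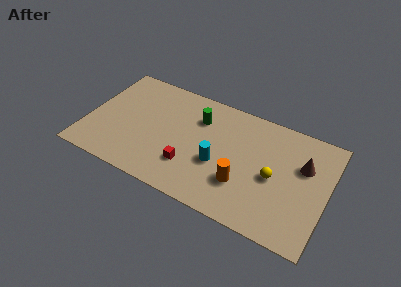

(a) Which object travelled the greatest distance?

the cyan cylinder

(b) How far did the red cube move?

2.5

From (5.5, 4.6) to (6.3, 2.2), the red cube covered √(0.8² + 2.4²) ≈ 2.5 units.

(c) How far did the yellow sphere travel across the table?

2.1

The yellow sphere was near (9.1, 2.9) before and (11.1, 3.6) after, so it travelled √(2.0² + 0.7²) ≈ 2.1 units.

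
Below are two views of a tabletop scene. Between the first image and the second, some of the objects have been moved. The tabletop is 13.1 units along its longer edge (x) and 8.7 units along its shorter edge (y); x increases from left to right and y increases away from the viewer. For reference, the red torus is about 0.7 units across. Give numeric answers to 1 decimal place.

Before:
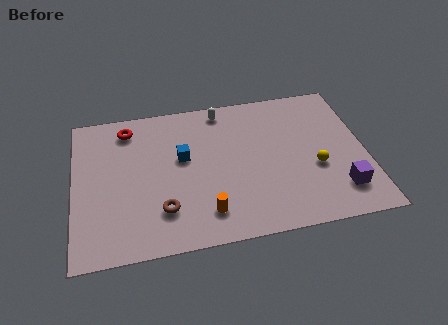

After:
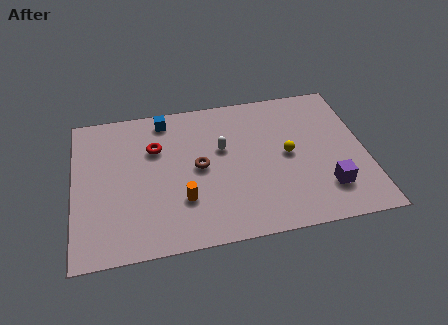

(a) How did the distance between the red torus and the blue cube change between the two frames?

-1.5

They were about 3.3 units apart before and 1.8 after — 1.5 units closer together.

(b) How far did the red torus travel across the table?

1.8

The red torus moved from about (2.5, 7.3) to (3.7, 5.9), a distance of √(1.2² + 1.4²) ≈ 1.8.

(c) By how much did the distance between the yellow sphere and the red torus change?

-3.1

The distance was about 9.2 in the first image and 6.1 in the second, so they moved 3.1 units closer together.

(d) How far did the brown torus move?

2.8

The brown torus was near (3.9, 2.2) before and (5.6, 4.4) after, so it travelled √(1.7² + 2.2²) ≈ 2.8 units.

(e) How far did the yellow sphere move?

1.6

The yellow sphere moved from about (10.8, 3.4) to (9.6, 4.4), a distance of √(1.2² + 1.0²) ≈ 1.6.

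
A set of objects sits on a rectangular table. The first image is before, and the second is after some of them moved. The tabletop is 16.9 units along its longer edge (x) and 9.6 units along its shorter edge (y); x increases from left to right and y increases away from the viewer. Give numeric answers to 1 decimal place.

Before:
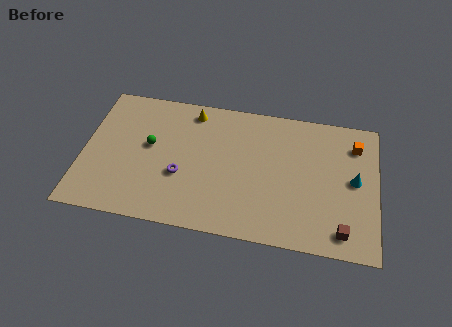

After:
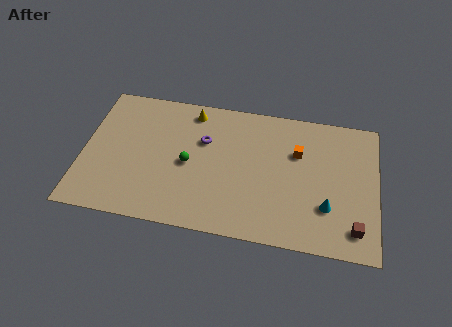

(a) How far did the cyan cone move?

2.6

The cyan cone was near (15.6, 5.0) before and (14.1, 2.9) after, so it travelled √(1.5² + 2.1²) ≈ 2.6 units.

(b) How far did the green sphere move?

2.5

From (3.8, 5.4) to (6.1, 4.5), the green sphere covered √(2.3² + 0.9²) ≈ 2.5 units.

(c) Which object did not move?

the yellow cone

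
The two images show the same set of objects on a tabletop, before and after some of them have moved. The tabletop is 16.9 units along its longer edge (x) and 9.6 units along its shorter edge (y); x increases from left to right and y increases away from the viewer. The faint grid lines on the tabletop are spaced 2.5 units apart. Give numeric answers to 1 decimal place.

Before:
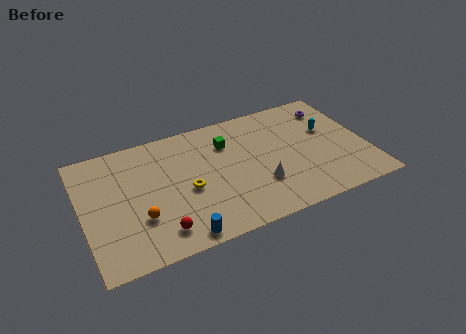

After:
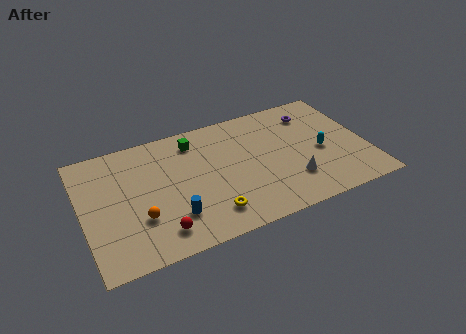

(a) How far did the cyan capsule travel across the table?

1.7

The cyan capsule moved from about (14.8, 5.9) to (14.2, 4.3), a distance of √(0.6² + 1.6²) ≈ 1.7.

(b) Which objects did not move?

the orange sphere and the red sphere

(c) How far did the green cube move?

2.1

The green cube moved from about (8.8, 7.0) to (6.9, 7.9), a distance of √(1.9² + 0.9²) ≈ 2.1.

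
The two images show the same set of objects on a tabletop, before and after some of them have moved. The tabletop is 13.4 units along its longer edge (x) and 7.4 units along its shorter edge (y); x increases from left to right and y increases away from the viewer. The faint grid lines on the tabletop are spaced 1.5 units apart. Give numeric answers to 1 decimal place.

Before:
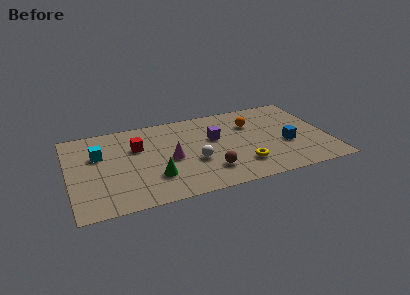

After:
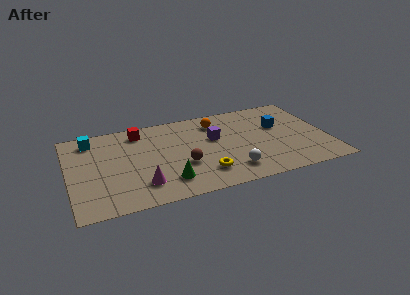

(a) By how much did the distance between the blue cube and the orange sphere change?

+0.7

Before: roughly 2.8 units apart; after: 3.5. That's 0.7 units further apart.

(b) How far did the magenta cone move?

2.3

From (5.2, 3.4) to (3.6, 1.7), the magenta cone covered √(1.6² + 1.7²) ≈ 2.3 units.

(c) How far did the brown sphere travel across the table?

1.6

The brown sphere was near (7.1, 1.8) before and (5.8, 2.7) after, so it travelled √(1.3² + 0.9²) ≈ 1.6 units.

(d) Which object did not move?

the purple cube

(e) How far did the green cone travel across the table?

0.8

From (4.3, 2.1) to (4.9, 1.6), the green cone covered √(0.6² + 0.5²) ≈ 0.8 units.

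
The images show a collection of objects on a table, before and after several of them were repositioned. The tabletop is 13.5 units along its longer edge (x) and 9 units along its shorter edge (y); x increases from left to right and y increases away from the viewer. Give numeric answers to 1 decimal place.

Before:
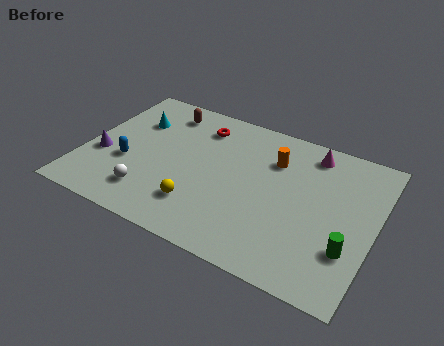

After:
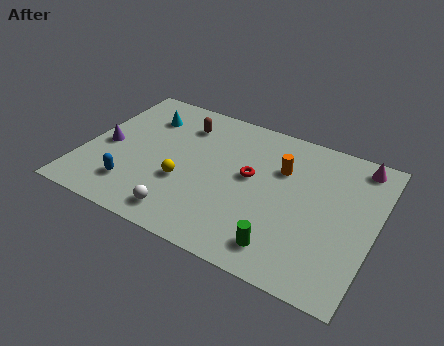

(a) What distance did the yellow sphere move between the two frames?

1.4

The yellow sphere moved from about (5.7, 2.2) to (4.8, 3.3), a distance of √(0.9² + 1.1²) ≈ 1.4.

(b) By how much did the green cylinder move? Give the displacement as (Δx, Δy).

(-2.8, -1.2)

The green cylinder was at about (12.5, 2.7) and moved to about (9.7, 1.5).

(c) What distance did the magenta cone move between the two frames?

2.2

The magenta cone was near (10.2, 7.7) before and (12.4, 7.9) after, so it travelled √(2.2² + 0.2²) ≈ 2.2 units.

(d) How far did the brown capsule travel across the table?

1.1

From (3.2, 7.5) to (4.2, 7.0), the brown capsule covered √(1.0² + 0.5²) ≈ 1.1 units.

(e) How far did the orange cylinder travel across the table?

0.6

The orange cylinder moved from about (8.6, 6.5) to (9.0, 6.1), a distance of √(0.4² + 0.4²) ≈ 0.6.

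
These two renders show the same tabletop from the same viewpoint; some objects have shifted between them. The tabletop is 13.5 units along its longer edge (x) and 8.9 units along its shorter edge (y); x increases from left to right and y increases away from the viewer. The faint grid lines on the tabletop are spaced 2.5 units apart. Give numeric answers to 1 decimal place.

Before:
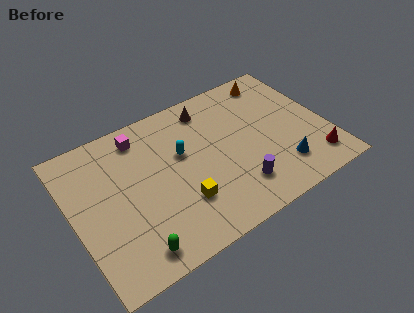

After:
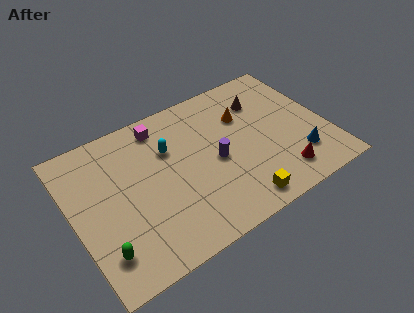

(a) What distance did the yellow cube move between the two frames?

3.2

The yellow cube was near (5.4, 2.6) before and (8.2, 1.1) after, so it travelled √(2.8² + 1.5²) ≈ 3.2 units.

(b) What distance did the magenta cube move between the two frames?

1.1

The magenta cube was near (4.0, 7.5) before and (5.1, 7.6) after, so it travelled √(1.1² + 0.1²) ≈ 1.1 units.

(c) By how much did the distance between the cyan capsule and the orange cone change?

-1.9

They were about 6.0 units apart before and 4.1 after — 1.9 units closer together.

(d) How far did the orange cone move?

2.6

From (11.4, 7.7) to (9.4, 6.1), the orange cone covered √(2.0² + 1.6²) ≈ 2.6 units.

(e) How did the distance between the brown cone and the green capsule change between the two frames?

+2.4

They were about 8.1 units apart before and 10.5 after — 2.4 units further apart.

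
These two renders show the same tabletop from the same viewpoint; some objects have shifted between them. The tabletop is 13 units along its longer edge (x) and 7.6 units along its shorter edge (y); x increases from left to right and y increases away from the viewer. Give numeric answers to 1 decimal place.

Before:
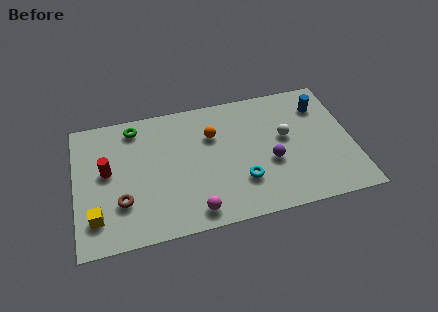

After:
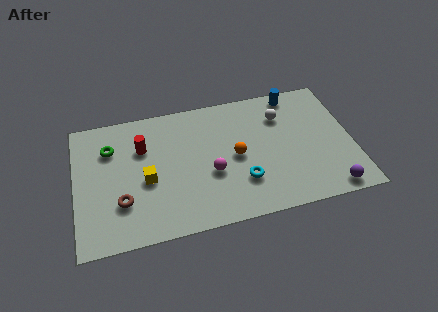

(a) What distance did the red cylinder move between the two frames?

2.0

The red cylinder was near (1.5, 4.2) before and (3.2, 5.2) after, so it travelled √(1.7² + 1.0²) ≈ 2.0 units.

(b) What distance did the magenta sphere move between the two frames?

2.2

The magenta sphere moved from about (5.4, 1.0) to (6.3, 3.0), a distance of √(0.9² + 2.0²) ≈ 2.2.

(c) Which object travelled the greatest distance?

the purple sphere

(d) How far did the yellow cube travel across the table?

2.9

From (0.9, 1.7) to (3.3, 3.3), the yellow cube covered √(2.4² + 1.6²) ≈ 2.9 units.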